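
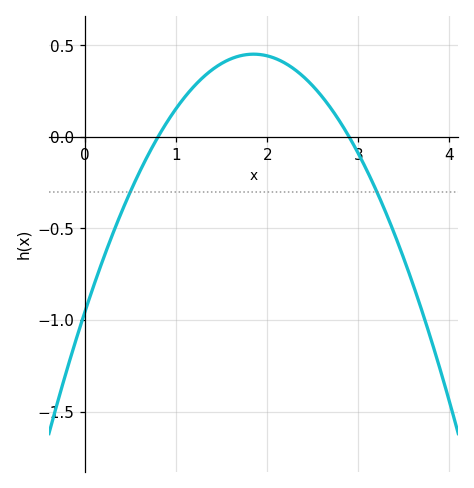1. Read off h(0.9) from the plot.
0.082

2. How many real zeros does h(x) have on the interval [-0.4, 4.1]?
2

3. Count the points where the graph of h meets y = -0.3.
2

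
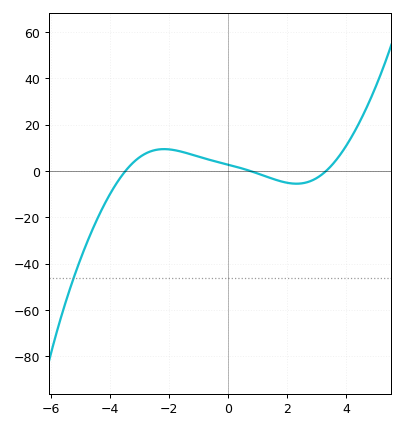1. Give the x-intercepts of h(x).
-3.47, 0.766, 3.32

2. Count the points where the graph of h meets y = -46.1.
1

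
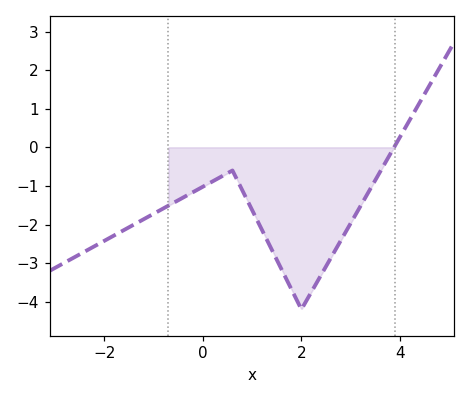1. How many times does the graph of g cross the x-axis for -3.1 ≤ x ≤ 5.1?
1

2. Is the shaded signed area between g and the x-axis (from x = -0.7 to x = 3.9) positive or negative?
negative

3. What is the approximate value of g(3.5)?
-0.9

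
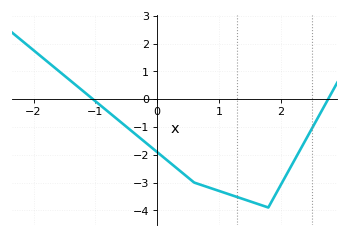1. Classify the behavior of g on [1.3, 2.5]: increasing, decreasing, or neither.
neither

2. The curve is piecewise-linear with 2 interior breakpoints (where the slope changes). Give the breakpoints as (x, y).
(0.6, -3); (1.8, -3.9)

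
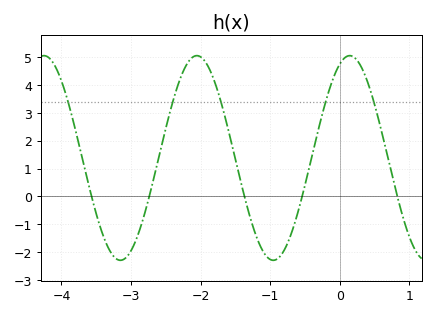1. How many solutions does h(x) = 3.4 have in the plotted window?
5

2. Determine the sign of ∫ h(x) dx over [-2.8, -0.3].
positive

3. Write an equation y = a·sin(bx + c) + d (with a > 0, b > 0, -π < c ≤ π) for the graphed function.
y = 3.67sin(2.86x + 1.16) + 1.38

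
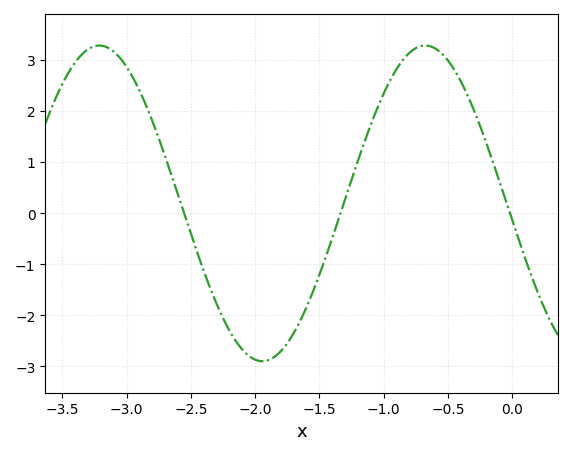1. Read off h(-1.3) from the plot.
0.3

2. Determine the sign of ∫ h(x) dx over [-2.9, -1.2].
negative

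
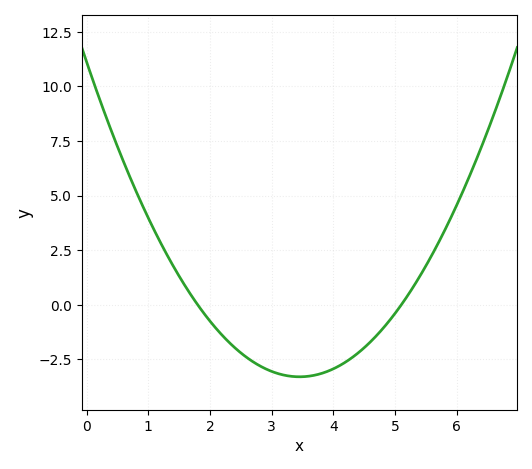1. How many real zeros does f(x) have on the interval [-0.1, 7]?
2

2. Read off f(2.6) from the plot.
-2.42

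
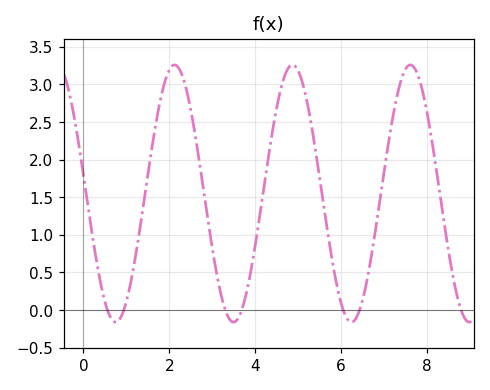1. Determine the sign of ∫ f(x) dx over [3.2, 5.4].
positive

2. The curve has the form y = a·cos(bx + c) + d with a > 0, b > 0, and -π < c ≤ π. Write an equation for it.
y = 1.71cos(2.3x + 1.4) + 1.55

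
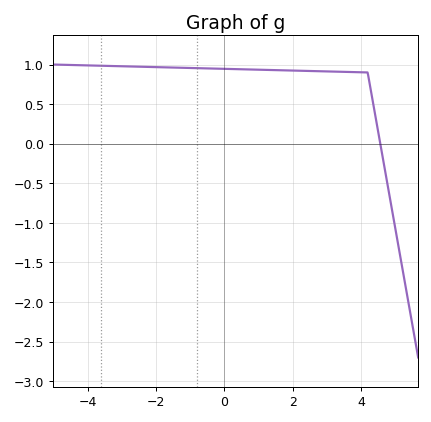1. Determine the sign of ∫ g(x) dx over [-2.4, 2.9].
positive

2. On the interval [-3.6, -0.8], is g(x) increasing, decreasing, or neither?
decreasing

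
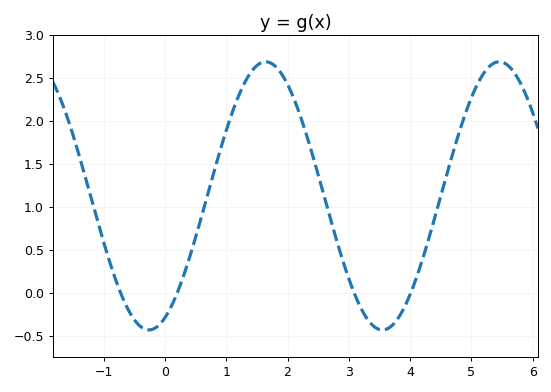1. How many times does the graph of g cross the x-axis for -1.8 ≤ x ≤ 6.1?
4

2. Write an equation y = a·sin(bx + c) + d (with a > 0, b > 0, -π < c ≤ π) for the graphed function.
y = 1.56sin(1.6x - 1.1) + 1.13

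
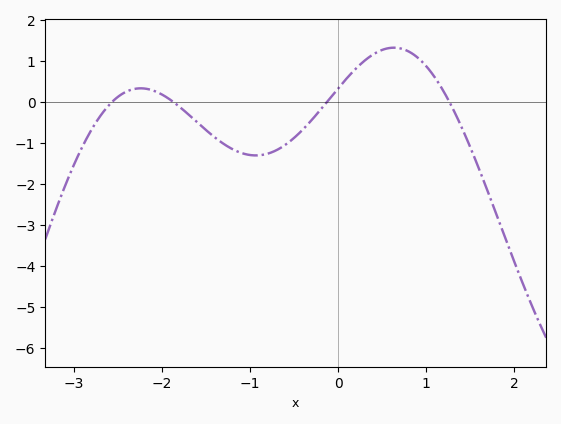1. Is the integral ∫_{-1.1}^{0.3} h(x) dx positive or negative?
negative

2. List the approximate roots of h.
-2.6, -1.9, -0.1, 1.3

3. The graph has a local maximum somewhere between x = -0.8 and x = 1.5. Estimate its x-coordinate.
0.6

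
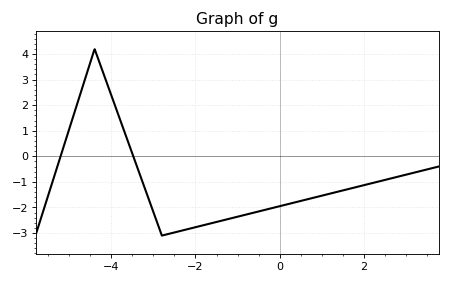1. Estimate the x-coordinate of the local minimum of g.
-2.8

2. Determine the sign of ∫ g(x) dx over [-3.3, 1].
negative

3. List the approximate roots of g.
-5.21, -3.48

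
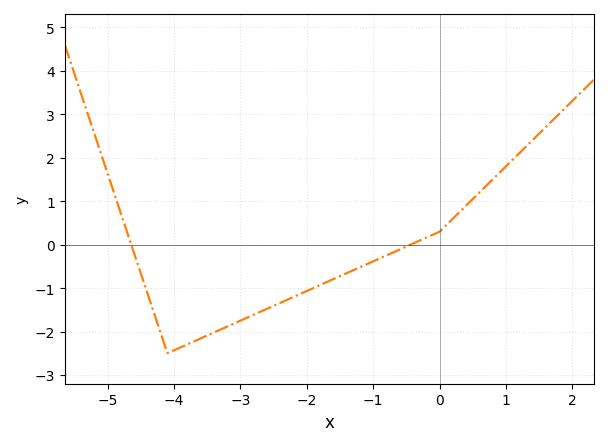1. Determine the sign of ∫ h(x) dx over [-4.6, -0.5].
negative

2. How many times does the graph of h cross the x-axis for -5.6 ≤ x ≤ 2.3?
2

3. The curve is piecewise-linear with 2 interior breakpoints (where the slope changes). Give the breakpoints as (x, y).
(-4.1, -2.5); (0, 0.3)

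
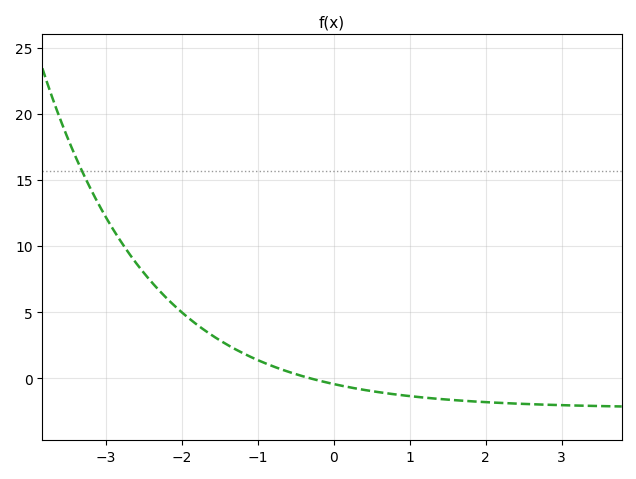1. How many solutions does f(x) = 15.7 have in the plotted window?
1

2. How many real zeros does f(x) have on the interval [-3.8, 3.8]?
1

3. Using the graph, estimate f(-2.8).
10.5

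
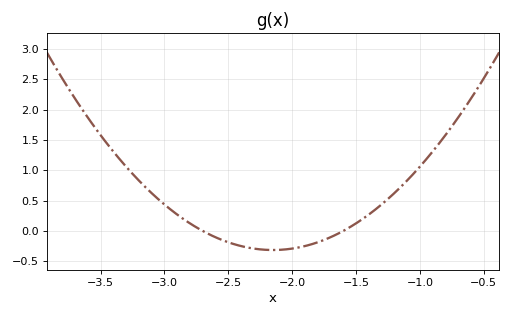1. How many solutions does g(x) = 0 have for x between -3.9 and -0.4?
2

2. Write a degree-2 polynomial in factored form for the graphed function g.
y = 1.04(x + 2.7)(x + 1.6)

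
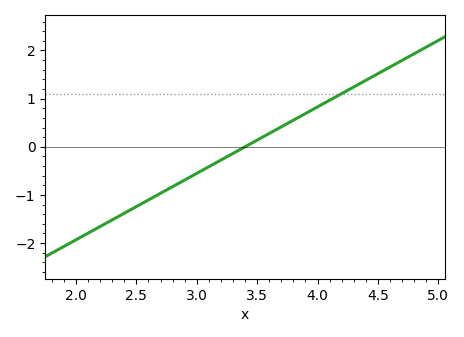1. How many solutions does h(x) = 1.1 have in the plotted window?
1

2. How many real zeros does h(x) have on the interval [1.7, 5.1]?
1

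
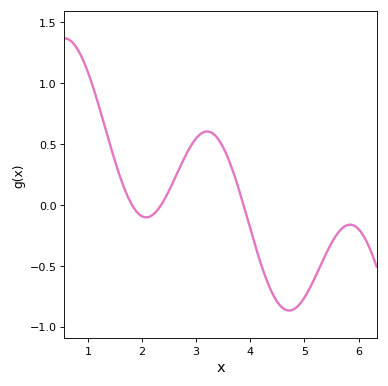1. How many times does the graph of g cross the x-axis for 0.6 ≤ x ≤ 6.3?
3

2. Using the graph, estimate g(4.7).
-0.85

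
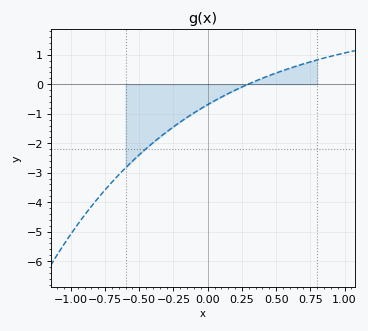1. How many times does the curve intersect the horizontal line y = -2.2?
1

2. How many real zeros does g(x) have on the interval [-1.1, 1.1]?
1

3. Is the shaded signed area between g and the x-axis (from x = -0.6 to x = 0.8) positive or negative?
negative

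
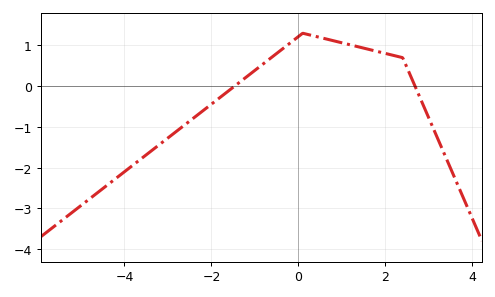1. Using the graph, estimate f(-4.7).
-2.68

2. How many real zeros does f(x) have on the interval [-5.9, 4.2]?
2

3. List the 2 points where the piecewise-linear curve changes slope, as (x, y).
(0.1, 1.3); (2.4, 0.7)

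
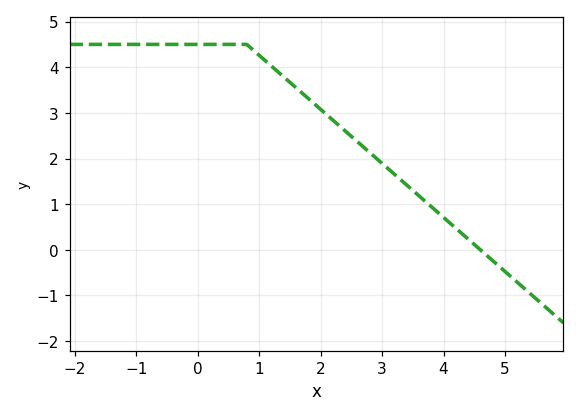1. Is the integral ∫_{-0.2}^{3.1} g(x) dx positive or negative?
positive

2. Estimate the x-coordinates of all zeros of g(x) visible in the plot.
4.6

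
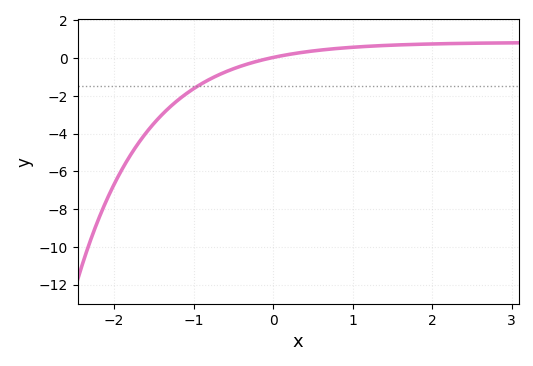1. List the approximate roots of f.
-0.033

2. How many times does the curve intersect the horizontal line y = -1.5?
1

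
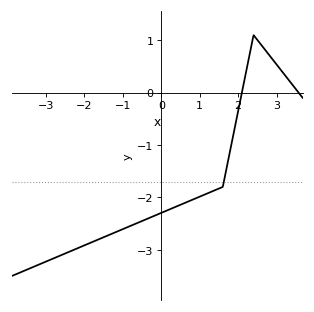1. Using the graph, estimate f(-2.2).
-3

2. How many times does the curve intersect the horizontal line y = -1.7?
1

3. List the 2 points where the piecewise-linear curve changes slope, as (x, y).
(1.6, -1.8); (2.4, 1.1)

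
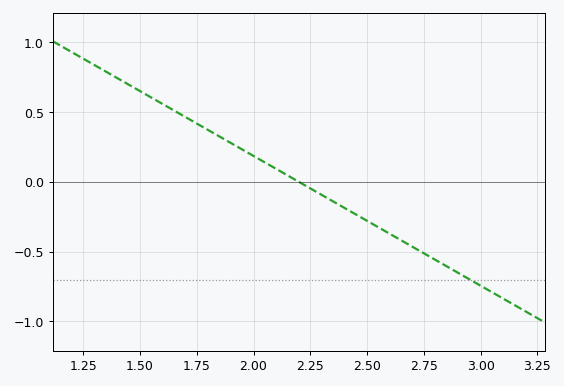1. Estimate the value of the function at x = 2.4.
-0.186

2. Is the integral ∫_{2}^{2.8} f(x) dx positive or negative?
negative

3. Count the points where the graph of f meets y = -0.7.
1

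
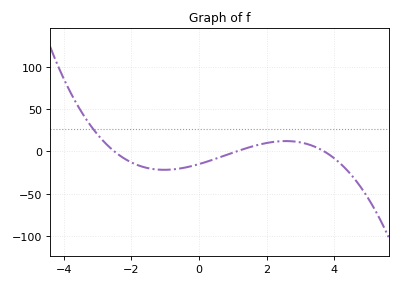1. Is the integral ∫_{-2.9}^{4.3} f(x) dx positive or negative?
negative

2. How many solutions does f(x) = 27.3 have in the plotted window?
1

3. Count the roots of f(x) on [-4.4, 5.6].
3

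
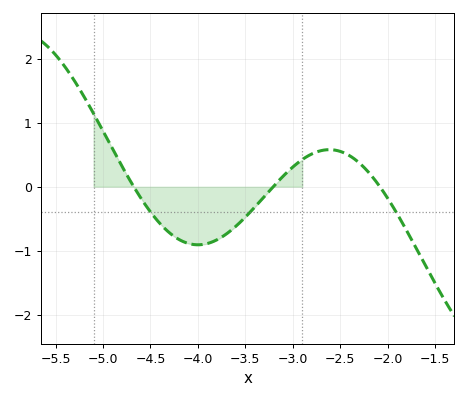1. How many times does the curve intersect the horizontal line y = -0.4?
3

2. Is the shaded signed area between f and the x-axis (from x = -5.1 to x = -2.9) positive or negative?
negative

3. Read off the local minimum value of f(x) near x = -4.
-0.908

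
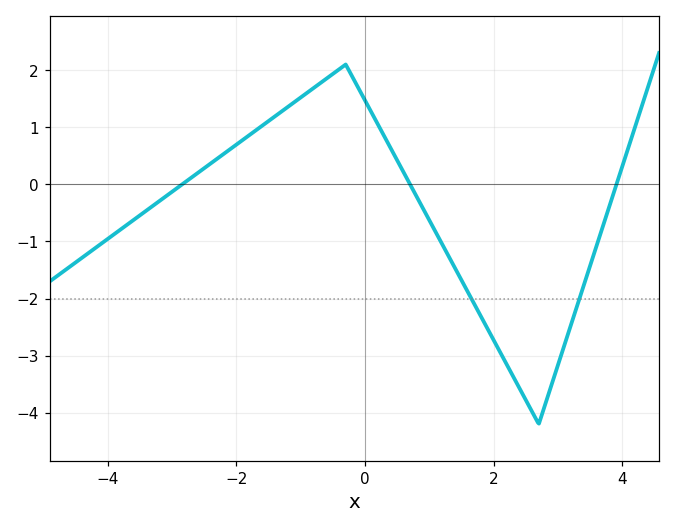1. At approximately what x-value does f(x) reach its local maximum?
-0.299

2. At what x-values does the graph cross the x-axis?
-2.84, 0.7, 3.91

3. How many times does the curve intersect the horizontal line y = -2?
2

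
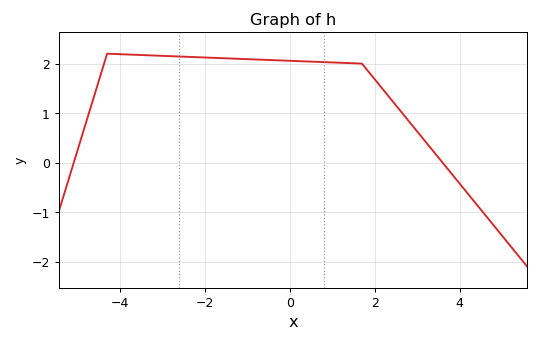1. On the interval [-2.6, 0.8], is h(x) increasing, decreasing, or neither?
decreasing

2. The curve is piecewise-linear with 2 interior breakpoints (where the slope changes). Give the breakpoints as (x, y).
(-4.3, 2.2); (1.7, 2)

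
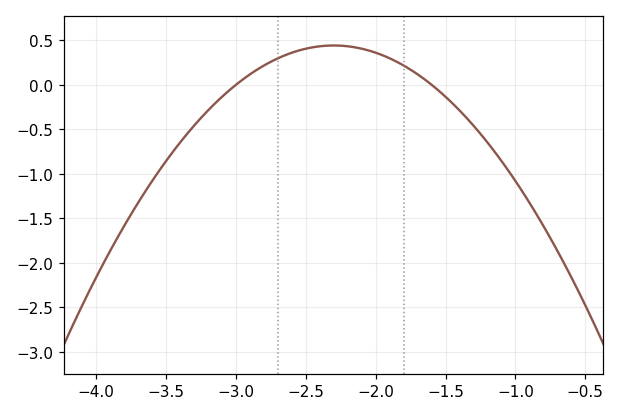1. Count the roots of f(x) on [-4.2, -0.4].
2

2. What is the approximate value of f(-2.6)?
0.36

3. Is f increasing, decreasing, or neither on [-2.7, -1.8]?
neither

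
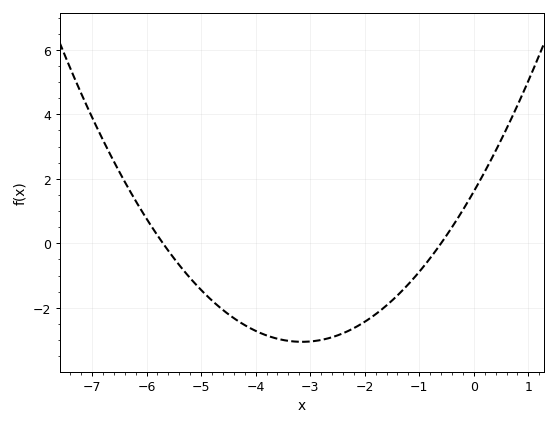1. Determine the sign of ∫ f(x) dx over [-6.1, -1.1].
negative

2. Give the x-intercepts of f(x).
-5.7, -0.6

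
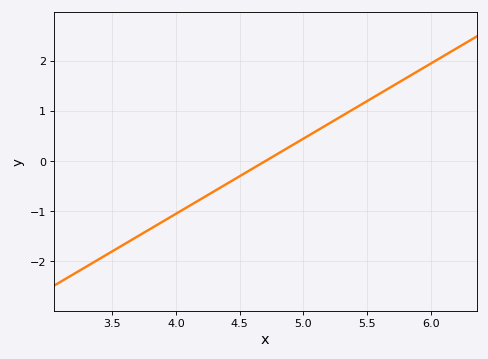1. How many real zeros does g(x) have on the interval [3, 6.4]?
1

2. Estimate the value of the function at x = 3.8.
-1.35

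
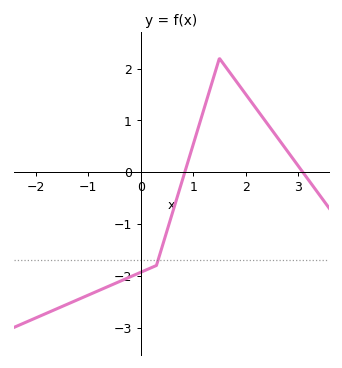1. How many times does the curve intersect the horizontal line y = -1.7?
1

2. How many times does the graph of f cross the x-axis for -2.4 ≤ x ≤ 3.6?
2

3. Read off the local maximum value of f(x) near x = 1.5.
2.2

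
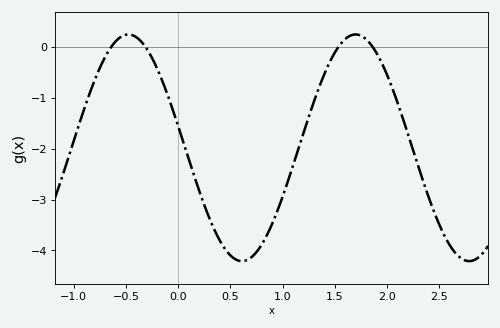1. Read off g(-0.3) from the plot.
0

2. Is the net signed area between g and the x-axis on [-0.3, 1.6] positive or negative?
negative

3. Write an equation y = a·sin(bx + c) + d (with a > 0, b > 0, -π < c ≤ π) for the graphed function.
y = 2.23sin(2.9x + 3) - 1.98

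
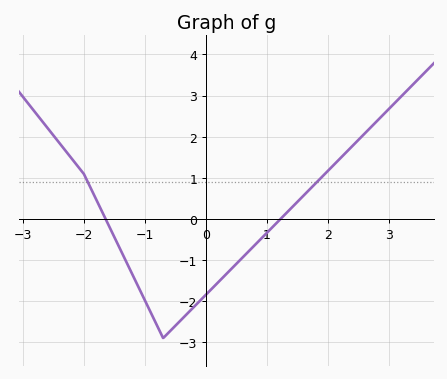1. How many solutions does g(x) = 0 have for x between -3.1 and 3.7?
2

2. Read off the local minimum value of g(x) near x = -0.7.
-2.9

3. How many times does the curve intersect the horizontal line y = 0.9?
2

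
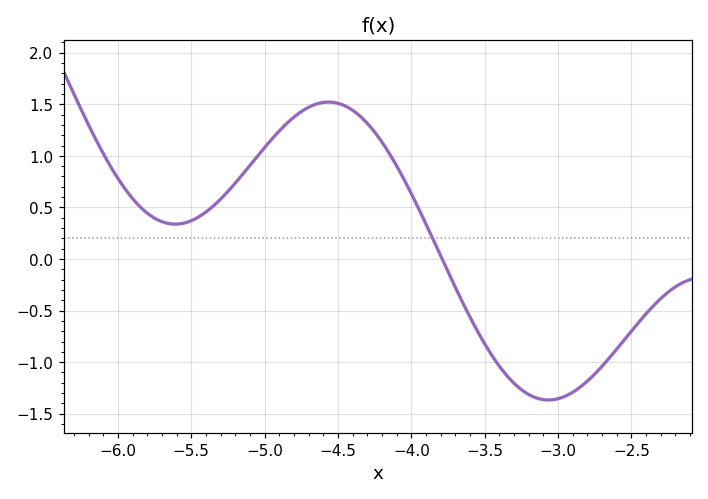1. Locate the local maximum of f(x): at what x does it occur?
-4.56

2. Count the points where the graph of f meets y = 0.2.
1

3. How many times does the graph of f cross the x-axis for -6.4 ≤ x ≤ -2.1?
1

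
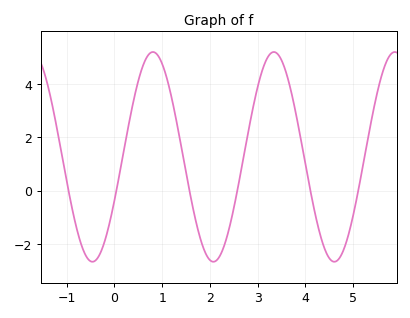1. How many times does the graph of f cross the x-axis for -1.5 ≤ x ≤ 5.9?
6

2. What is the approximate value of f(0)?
-0.4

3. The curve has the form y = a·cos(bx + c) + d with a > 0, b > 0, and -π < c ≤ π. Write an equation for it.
y = 3.93cos(2.5x - 2) + 1.26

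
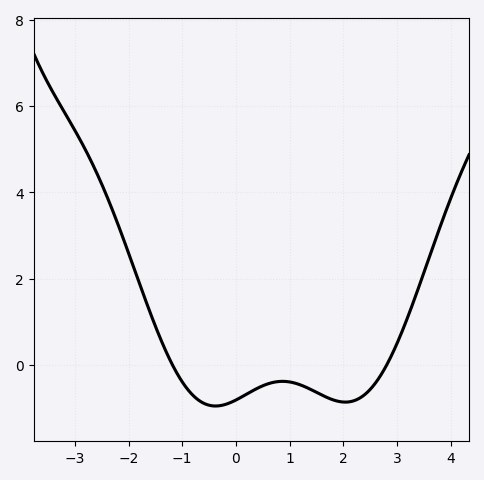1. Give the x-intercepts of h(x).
-1.2, 2.8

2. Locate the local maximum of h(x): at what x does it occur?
0.8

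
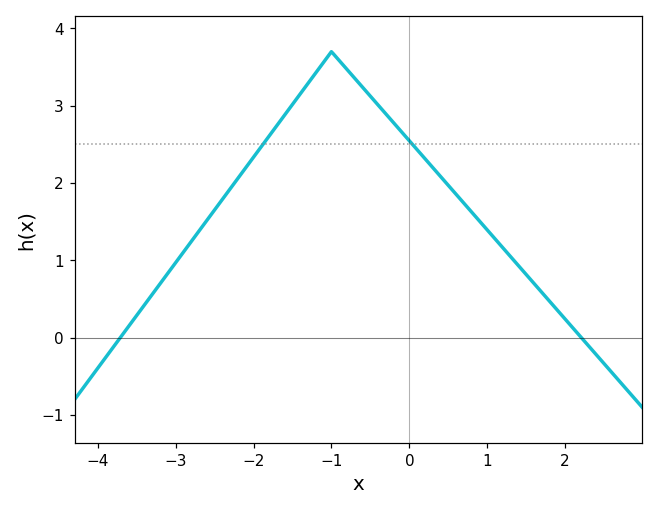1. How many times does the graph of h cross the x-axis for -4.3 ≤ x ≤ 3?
2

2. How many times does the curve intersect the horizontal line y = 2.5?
2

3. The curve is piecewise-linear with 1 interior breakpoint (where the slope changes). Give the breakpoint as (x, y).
(-1, 3.7)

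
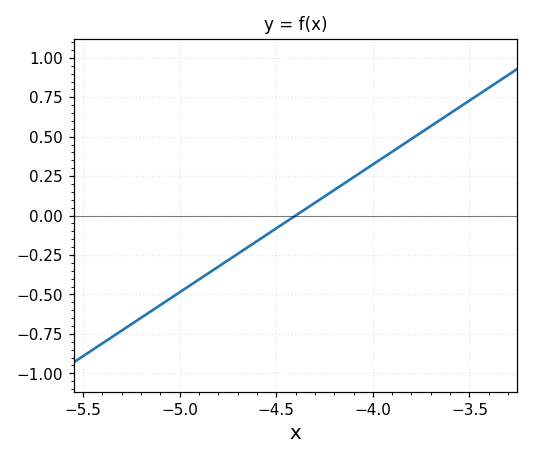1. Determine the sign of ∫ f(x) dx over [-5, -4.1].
negative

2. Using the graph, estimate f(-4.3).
0.1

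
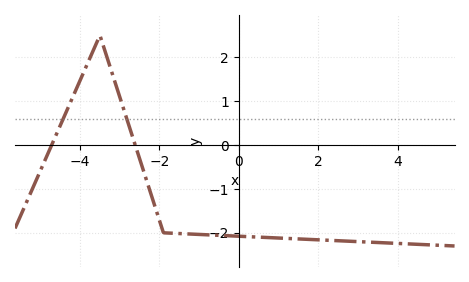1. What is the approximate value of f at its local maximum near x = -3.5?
2.5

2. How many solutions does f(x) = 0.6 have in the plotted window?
2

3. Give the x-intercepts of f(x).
-4.8, -2.6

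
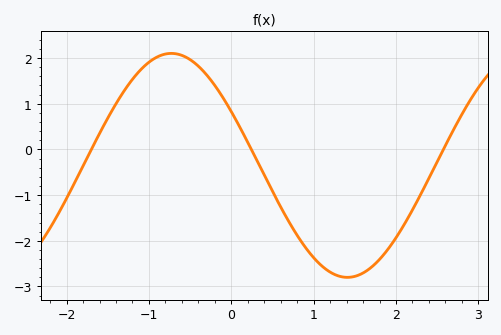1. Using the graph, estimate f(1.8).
-2.41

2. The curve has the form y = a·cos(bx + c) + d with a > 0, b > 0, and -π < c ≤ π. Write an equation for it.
y = 2.45cos(1.47x + 1.07) - 0.35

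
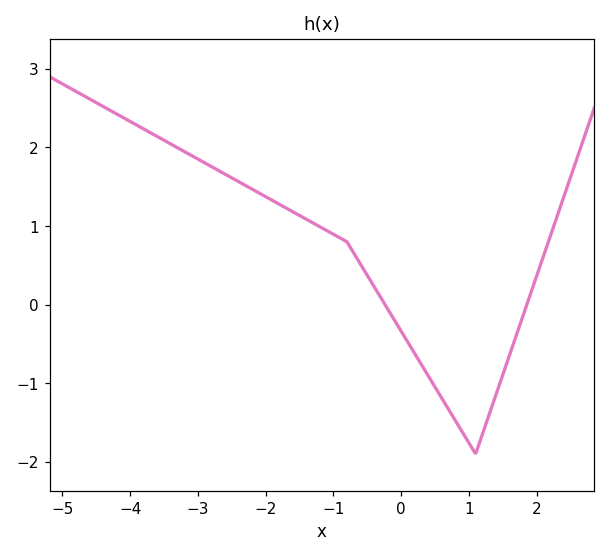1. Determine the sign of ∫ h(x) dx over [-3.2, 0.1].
positive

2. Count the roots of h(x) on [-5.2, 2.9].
2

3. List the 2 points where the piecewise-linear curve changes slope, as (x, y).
(-0.8, 0.8); (1.1, -1.9)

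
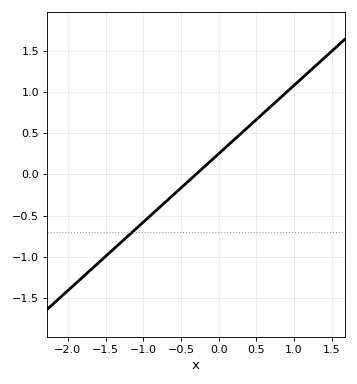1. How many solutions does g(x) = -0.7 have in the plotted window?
1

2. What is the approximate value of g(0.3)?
0.498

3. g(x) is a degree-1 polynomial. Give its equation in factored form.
y = 0.83(x + 0.3)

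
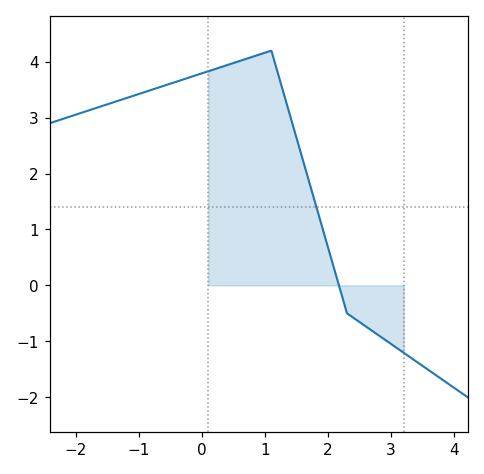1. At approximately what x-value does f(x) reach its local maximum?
1.1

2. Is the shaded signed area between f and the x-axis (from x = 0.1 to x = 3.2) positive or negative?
positive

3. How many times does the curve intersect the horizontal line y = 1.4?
1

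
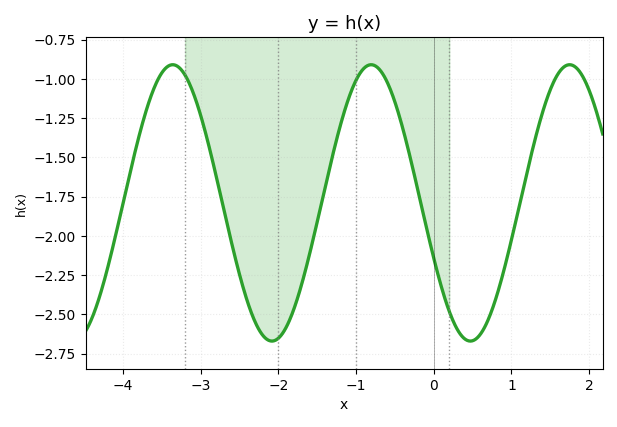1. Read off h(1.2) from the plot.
-1.6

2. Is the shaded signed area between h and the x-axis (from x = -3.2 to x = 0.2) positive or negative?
negative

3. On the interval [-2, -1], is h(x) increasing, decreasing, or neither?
increasing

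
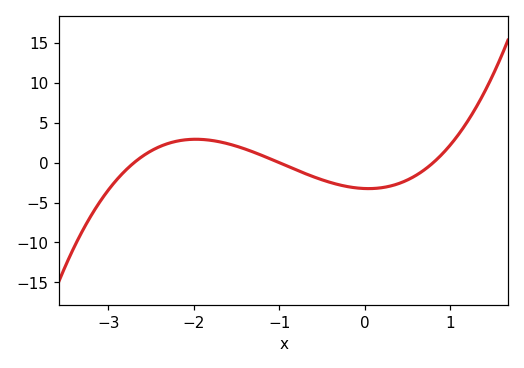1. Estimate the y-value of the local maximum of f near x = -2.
3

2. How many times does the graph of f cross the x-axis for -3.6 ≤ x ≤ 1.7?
3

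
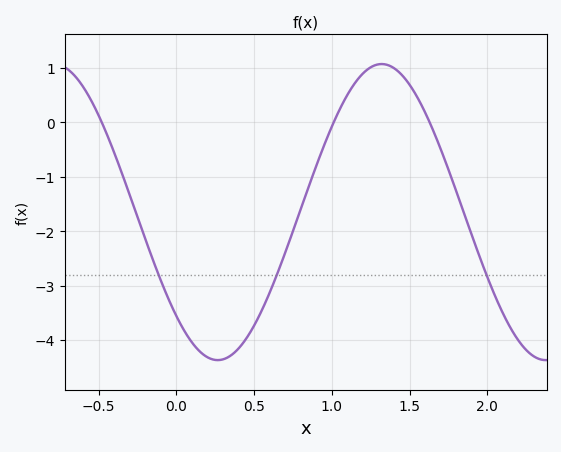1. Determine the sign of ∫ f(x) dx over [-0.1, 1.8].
negative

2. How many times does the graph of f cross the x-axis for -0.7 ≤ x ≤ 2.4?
3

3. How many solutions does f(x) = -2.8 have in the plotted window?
3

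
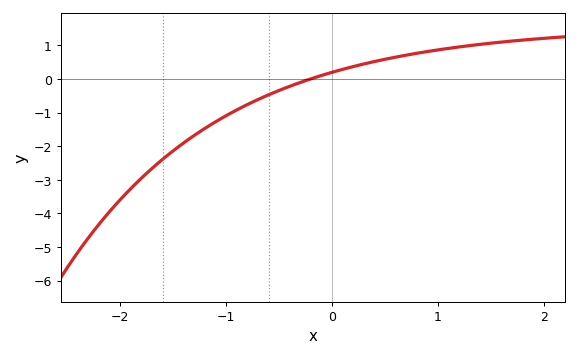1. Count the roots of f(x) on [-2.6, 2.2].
1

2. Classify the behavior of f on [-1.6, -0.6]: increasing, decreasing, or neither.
increasing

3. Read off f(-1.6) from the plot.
-2.4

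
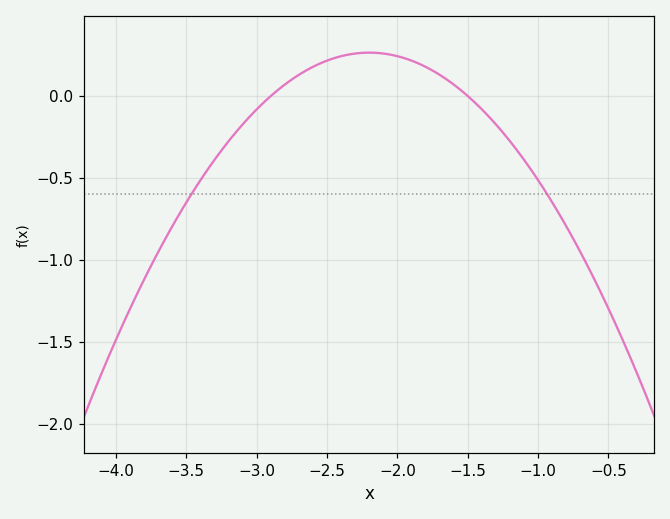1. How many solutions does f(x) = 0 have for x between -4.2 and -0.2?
2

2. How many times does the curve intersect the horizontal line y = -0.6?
2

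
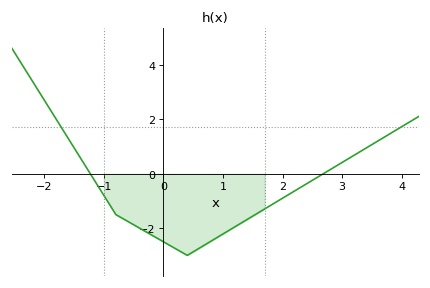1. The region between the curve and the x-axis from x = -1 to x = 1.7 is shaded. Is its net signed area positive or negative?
negative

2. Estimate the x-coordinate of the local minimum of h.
0.4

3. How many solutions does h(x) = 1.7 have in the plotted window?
2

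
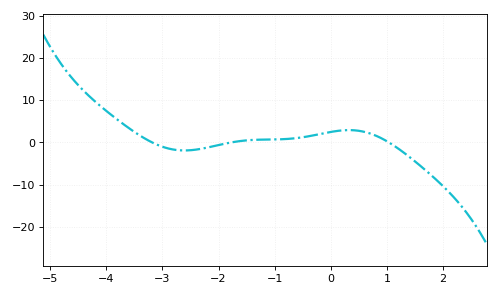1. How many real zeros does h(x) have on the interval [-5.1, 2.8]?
3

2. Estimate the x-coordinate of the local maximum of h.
0.324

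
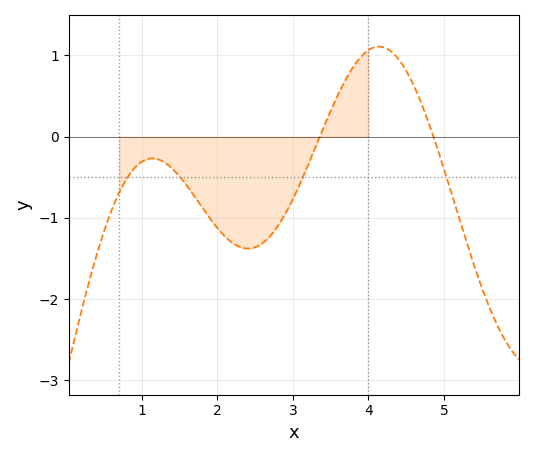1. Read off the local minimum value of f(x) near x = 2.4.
-1.38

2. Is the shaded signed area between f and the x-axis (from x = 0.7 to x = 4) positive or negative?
negative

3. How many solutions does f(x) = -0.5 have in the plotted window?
4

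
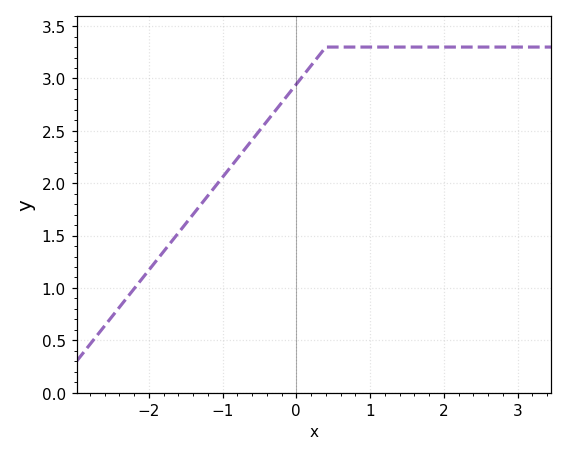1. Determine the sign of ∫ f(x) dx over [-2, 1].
positive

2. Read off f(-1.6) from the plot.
1.52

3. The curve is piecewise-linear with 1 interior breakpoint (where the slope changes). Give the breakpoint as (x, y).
(0.4, 3.3)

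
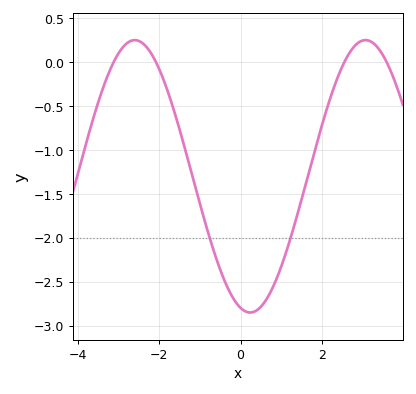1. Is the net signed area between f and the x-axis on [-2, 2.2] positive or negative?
negative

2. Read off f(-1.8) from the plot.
-0.315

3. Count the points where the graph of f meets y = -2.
2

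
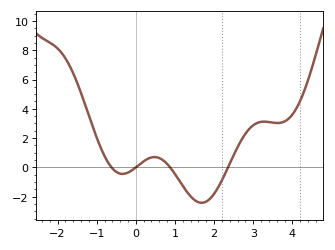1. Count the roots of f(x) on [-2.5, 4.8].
4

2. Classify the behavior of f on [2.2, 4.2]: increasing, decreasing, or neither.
neither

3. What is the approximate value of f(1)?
-0.4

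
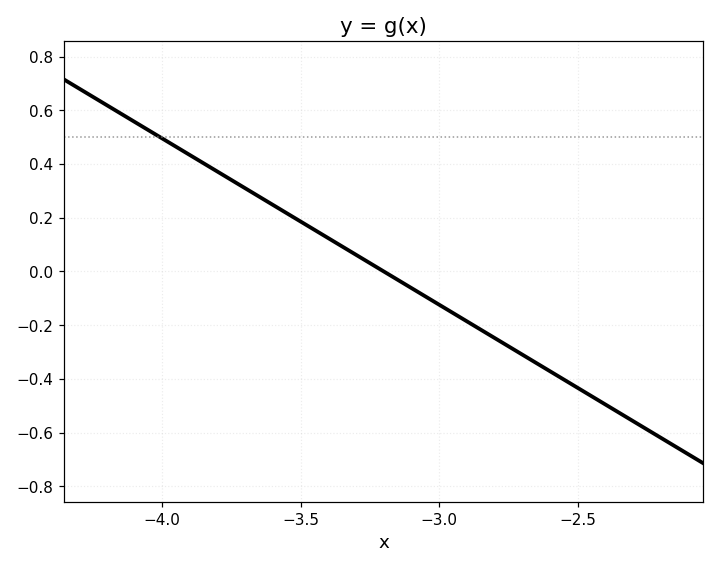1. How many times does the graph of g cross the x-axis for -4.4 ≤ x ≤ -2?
1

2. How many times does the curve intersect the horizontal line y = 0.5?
1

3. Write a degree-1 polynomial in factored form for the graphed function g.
y = -0.62(x + 3.2)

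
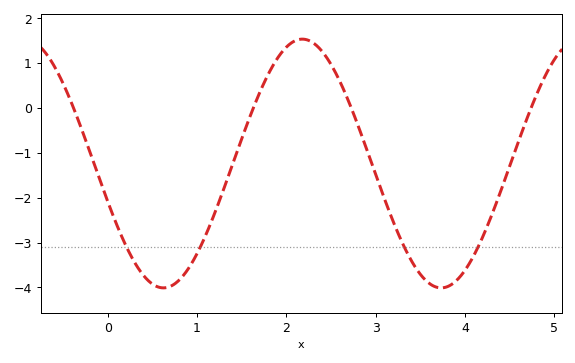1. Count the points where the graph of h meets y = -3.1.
4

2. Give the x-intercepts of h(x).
-0.383, 1.63, 2.73, 4.74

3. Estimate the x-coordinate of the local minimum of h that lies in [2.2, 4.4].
3.74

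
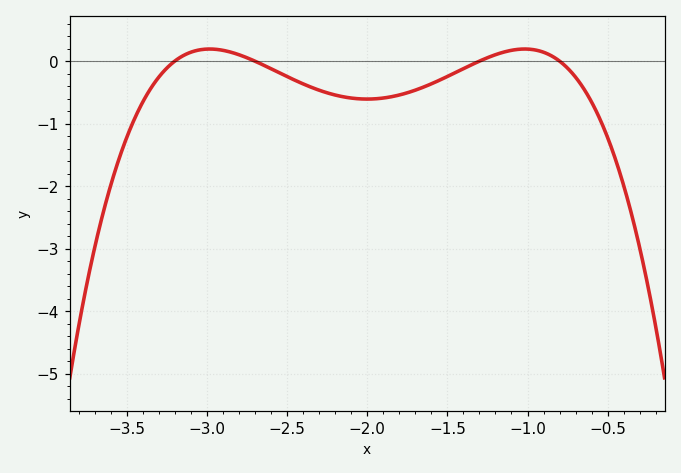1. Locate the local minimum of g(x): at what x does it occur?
-2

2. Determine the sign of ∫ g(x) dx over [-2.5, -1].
negative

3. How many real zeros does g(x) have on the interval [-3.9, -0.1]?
4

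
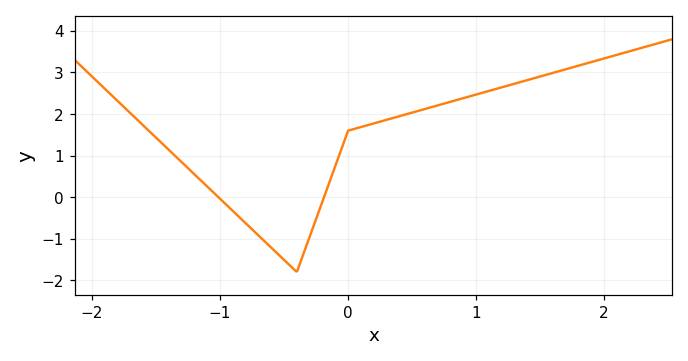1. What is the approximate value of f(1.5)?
2.9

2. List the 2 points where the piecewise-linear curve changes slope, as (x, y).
(-0.4, -1.8); (0, 1.6)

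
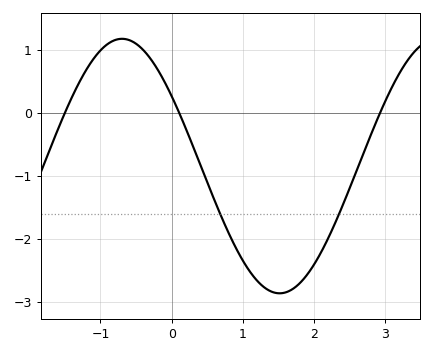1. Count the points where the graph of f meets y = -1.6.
2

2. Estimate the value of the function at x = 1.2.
-2.66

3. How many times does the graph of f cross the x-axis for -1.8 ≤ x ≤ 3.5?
3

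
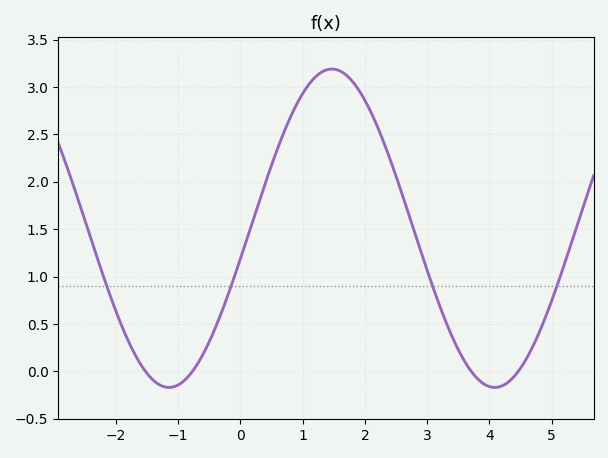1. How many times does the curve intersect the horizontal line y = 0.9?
4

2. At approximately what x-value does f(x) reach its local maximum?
1.47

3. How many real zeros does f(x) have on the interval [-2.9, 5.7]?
4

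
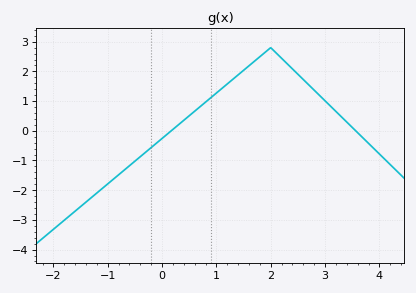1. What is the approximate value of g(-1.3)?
-2.2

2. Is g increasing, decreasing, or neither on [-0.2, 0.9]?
increasing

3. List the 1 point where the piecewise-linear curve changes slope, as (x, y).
(2, 2.8)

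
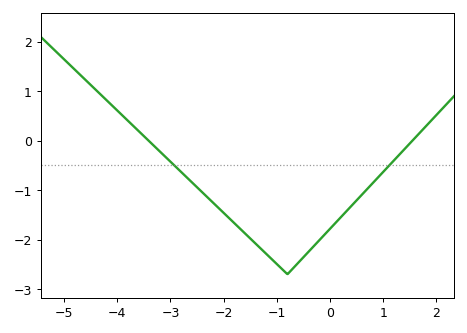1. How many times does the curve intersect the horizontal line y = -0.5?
2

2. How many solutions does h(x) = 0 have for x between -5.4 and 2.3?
2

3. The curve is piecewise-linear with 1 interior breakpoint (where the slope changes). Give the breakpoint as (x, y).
(-0.8, -2.7)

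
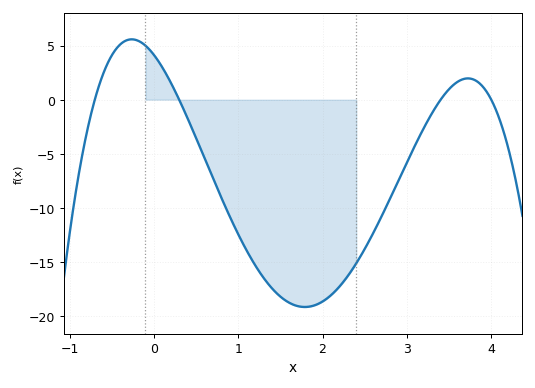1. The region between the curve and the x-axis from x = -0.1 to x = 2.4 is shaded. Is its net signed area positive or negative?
negative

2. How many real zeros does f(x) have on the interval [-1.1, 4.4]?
4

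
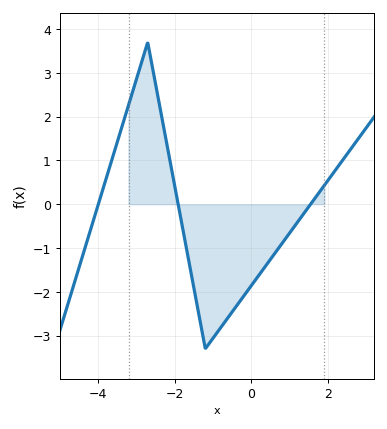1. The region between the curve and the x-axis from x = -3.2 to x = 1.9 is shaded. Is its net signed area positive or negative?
negative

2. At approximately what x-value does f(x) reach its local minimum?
-1.2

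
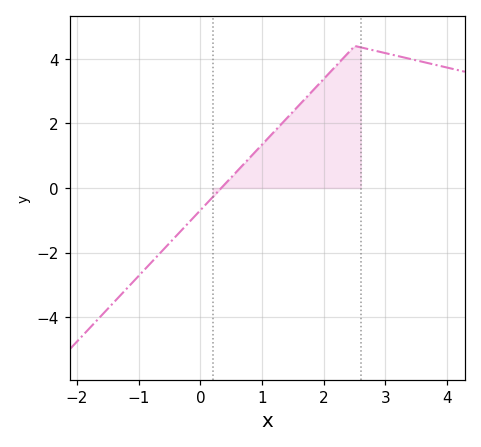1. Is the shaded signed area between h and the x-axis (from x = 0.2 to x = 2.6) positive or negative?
positive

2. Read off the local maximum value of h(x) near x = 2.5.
4.4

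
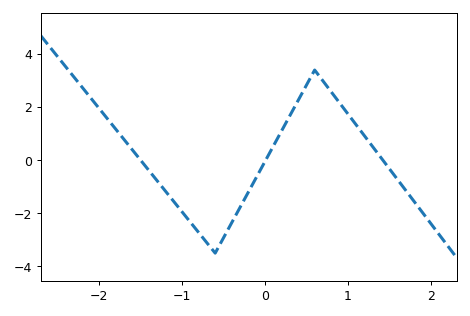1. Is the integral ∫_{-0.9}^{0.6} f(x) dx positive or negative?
negative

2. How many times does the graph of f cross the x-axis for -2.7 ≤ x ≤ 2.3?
3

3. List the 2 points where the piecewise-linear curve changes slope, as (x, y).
(-0.6, -3.5); (0.6, 3.4)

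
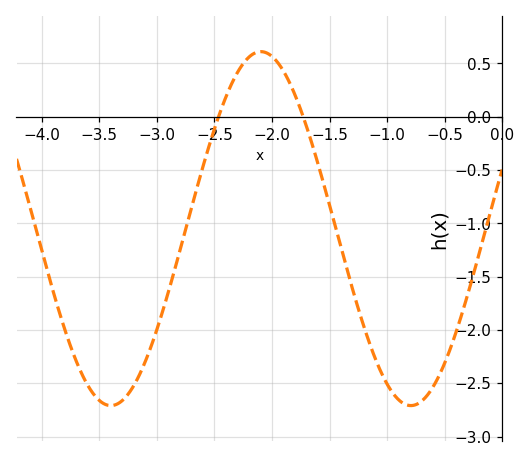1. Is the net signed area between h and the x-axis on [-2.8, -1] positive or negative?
negative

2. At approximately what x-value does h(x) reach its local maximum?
-2.1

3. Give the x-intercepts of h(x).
-2.46, -1.73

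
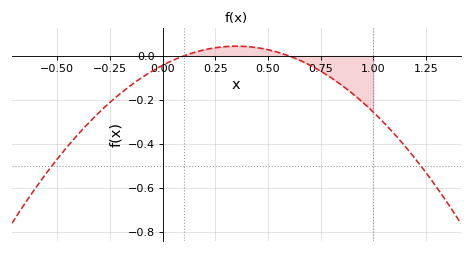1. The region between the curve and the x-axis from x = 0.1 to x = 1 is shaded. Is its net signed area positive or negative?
negative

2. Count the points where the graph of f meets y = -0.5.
2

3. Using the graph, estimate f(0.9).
-0.18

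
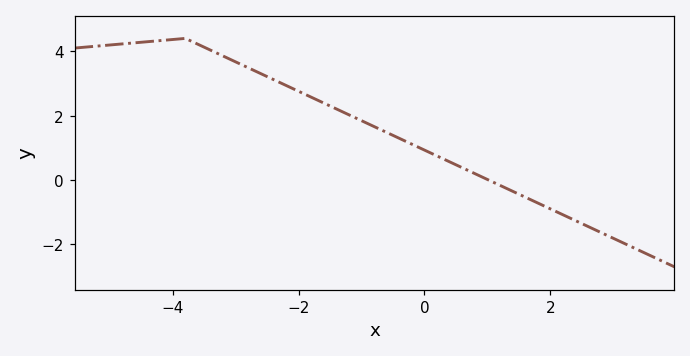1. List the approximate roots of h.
1.02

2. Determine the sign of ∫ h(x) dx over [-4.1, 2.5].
positive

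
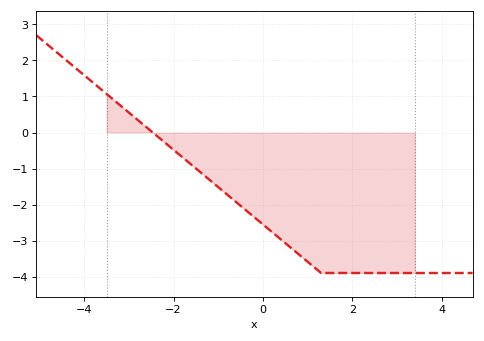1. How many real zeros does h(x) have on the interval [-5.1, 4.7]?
1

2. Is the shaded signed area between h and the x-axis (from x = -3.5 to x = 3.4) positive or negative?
negative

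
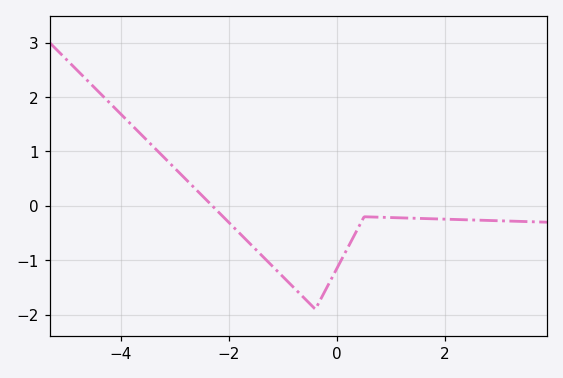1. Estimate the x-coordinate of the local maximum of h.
0.6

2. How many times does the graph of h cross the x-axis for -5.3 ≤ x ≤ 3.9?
1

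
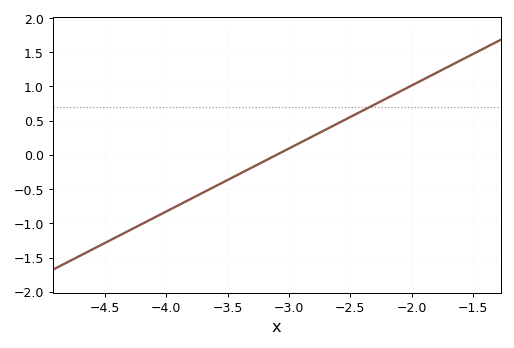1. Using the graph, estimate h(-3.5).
-0.368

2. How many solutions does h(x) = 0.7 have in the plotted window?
1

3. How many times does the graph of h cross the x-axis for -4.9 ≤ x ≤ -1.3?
1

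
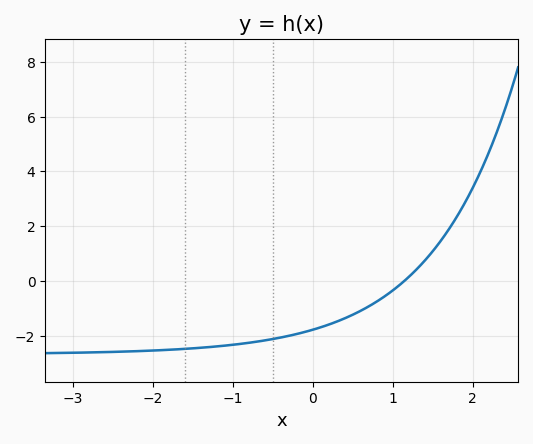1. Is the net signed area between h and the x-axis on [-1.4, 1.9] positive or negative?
negative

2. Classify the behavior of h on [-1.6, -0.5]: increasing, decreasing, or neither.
increasing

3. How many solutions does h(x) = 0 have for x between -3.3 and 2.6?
1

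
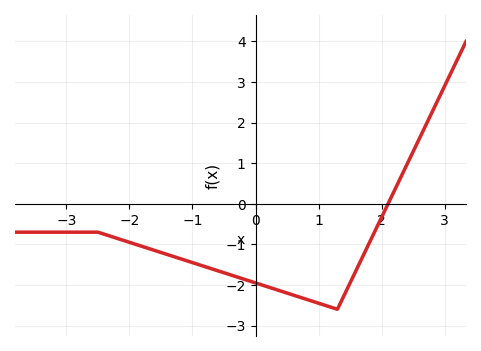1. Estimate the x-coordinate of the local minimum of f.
1.3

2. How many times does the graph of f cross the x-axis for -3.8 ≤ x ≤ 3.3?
1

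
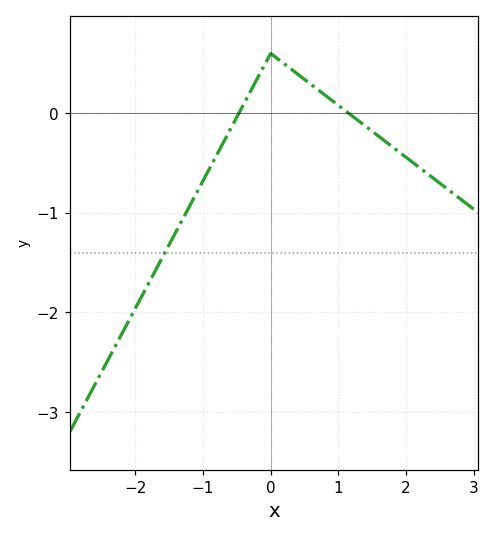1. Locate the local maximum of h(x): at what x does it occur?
0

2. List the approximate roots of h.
-0.5, 1.2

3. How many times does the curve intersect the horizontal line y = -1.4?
1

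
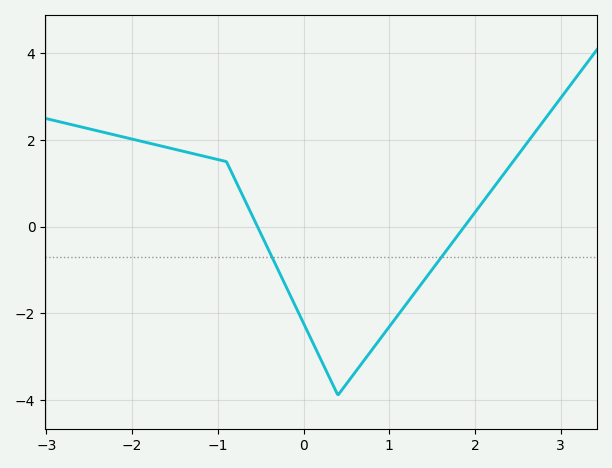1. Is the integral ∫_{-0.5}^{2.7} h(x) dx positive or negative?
negative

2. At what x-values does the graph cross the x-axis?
-0.5, 1.9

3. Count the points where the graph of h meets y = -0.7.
2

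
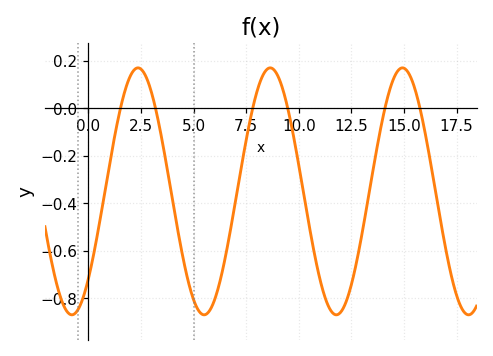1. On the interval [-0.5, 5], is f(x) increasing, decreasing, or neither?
neither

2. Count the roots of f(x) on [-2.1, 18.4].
6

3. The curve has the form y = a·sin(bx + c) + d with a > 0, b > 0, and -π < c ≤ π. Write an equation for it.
y = 0.52sin(1x - 0.79) - 0.35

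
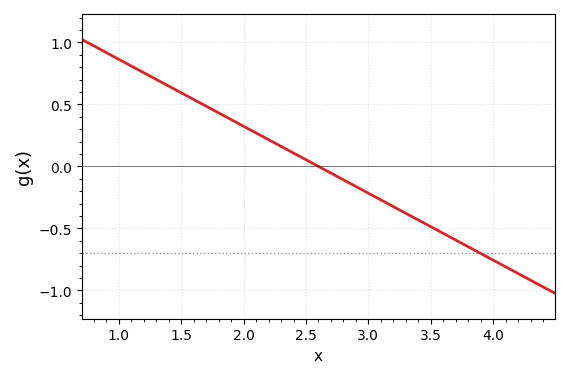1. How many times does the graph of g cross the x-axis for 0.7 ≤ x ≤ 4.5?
1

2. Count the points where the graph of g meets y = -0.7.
1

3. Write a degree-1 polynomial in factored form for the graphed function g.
y = -0.54(x - 2.6)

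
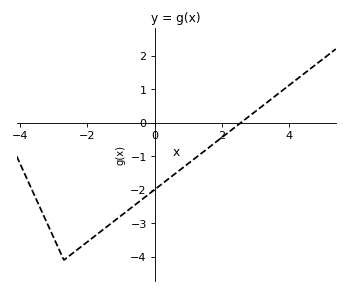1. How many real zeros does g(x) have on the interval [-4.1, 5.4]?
1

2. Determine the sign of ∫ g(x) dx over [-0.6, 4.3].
negative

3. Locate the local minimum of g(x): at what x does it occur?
-2.7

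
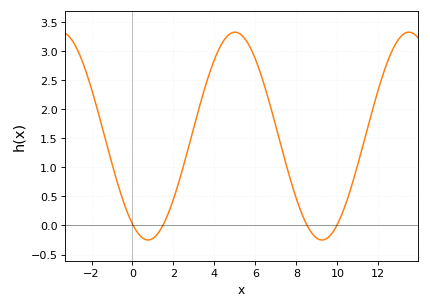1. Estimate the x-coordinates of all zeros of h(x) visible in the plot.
0, 1.4, 8.6, 10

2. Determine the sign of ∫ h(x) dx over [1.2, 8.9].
positive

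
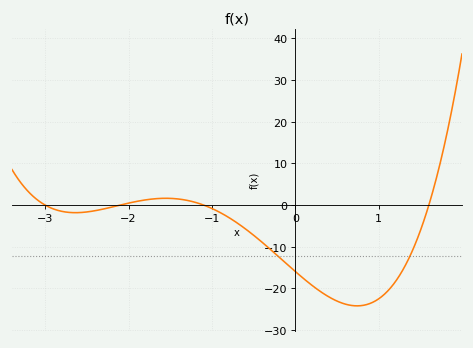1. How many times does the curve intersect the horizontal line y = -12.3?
2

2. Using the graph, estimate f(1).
-22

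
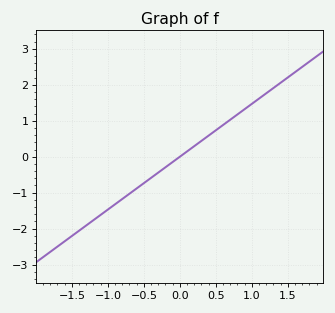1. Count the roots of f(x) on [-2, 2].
1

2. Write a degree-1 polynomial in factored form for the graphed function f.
y = 1.47(x - 0)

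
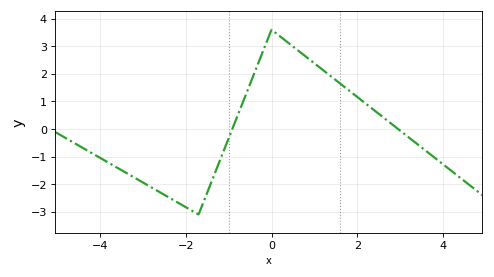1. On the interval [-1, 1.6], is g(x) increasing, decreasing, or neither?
neither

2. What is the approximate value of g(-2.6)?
-2.3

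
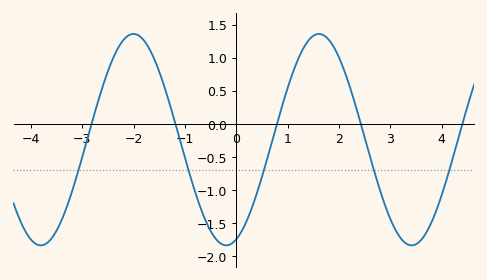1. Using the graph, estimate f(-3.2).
-1.05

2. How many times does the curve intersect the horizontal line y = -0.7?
5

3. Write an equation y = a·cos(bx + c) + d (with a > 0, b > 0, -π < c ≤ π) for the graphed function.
y = 1.6cos(1.7x - 2.8) - 0.24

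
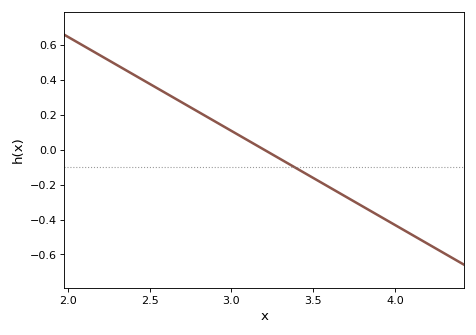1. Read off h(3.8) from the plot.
-0.324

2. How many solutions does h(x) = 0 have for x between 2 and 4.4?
1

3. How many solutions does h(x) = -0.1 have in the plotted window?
1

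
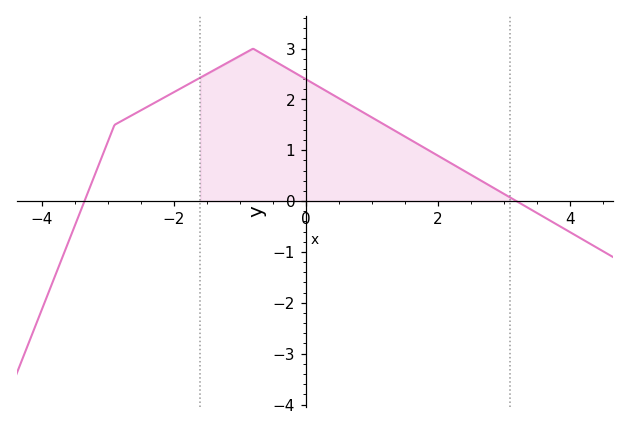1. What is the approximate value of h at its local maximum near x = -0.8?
3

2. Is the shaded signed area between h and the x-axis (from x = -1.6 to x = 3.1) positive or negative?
positive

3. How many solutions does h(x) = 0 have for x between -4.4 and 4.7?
2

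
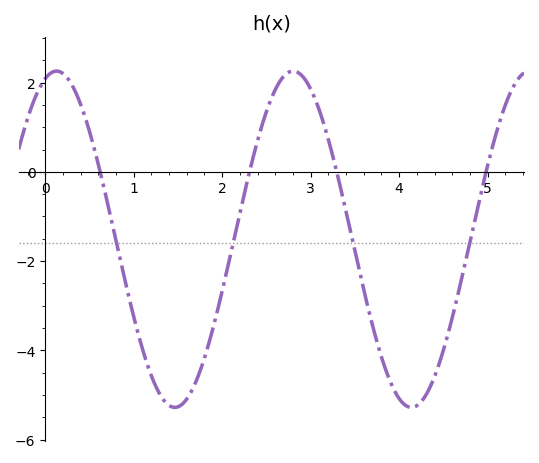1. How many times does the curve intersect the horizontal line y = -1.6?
4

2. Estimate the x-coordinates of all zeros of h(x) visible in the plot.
0.6, 2.3, 3.3, 5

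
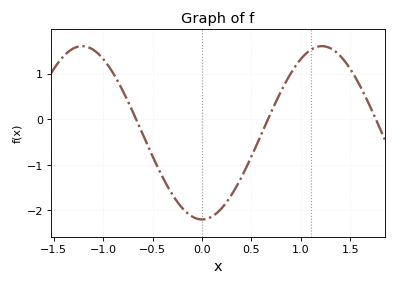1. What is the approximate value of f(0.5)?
-0.819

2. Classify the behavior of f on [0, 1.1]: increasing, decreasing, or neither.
increasing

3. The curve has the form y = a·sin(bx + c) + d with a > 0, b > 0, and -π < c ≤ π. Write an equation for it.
y = 1.9sin(2.59x - 1.57) - 0.3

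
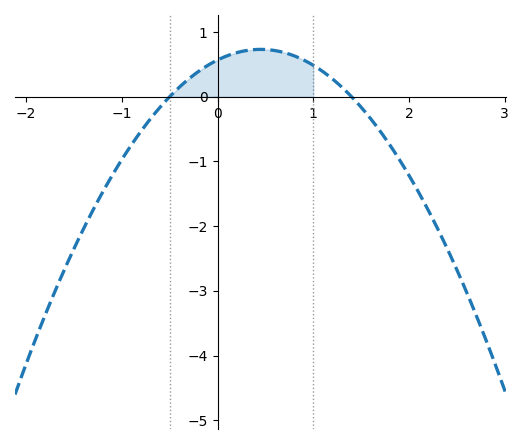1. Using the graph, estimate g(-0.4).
0.1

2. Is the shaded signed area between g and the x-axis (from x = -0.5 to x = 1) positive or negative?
positive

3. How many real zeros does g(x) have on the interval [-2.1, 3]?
2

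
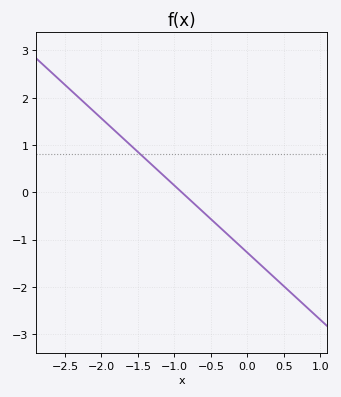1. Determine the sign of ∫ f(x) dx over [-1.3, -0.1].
negative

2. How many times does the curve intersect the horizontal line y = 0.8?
1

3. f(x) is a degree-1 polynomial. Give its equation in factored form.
y = -1.42(x + 0.9)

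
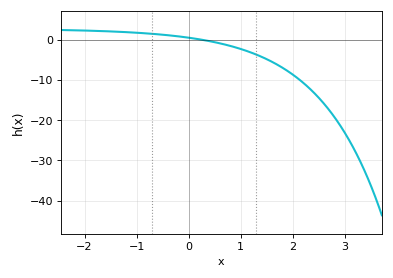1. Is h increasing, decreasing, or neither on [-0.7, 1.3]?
decreasing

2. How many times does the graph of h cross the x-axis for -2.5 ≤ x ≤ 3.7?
1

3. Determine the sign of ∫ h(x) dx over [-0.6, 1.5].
negative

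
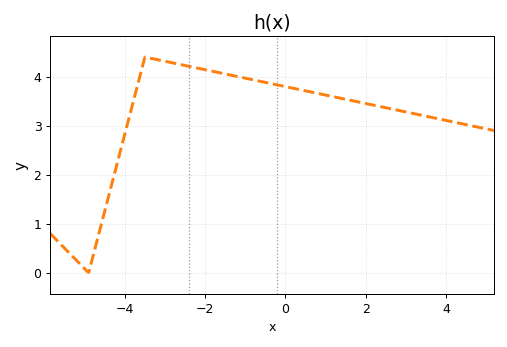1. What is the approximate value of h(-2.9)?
4.3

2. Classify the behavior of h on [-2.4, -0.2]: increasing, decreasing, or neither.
decreasing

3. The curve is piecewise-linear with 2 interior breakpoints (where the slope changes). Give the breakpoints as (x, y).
(-4.9, 0); (-3.5, 4.4)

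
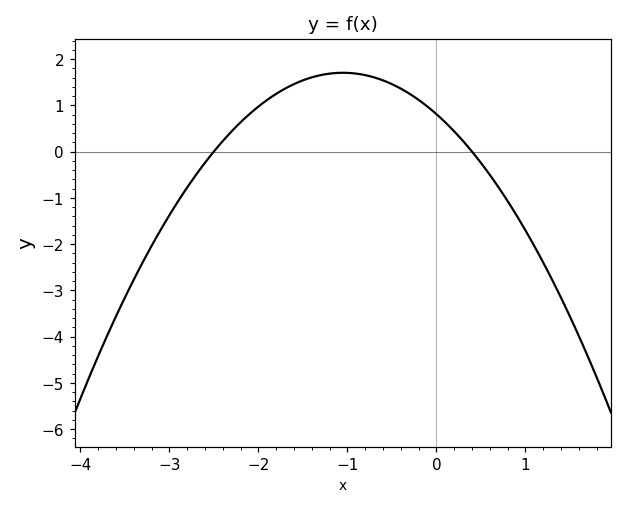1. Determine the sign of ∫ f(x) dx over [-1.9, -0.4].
positive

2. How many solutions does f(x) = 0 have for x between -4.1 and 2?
2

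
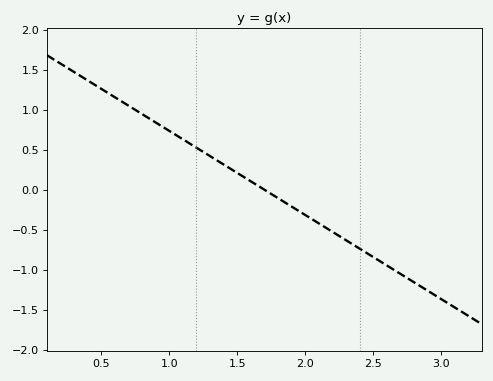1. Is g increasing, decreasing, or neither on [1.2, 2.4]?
decreasing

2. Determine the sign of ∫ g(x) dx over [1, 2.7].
negative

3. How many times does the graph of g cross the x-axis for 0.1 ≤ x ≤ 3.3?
1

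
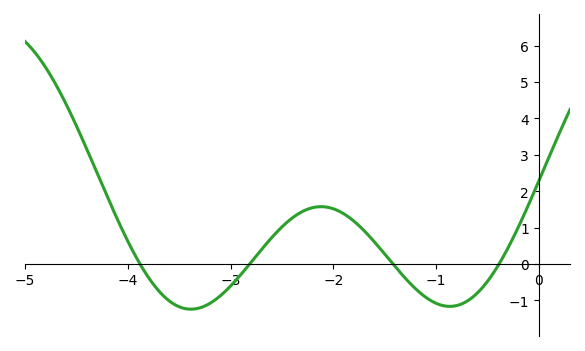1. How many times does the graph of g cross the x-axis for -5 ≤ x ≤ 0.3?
4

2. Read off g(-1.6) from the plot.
0.608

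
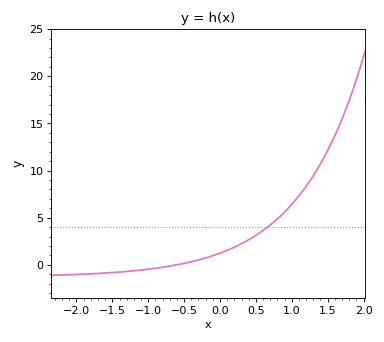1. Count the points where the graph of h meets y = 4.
1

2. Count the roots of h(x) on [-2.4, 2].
1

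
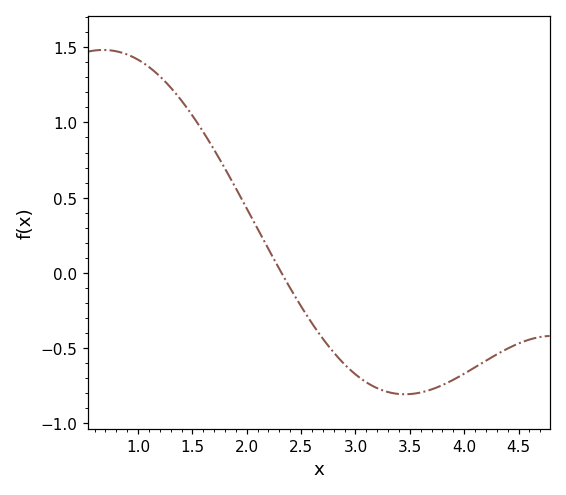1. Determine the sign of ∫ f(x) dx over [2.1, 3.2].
negative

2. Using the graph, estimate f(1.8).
0.7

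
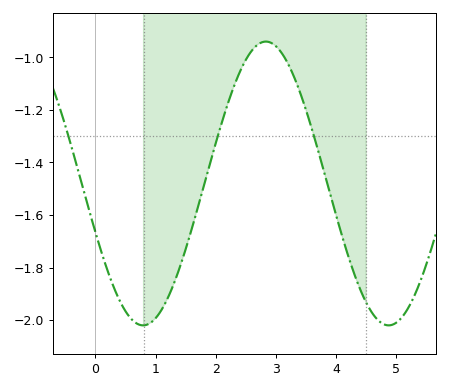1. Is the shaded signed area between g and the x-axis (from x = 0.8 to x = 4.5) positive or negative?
negative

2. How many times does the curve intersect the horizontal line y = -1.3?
3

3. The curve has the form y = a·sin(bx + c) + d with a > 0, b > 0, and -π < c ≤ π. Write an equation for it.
y = 0.54sin(1.5x - 2.8) - 1.48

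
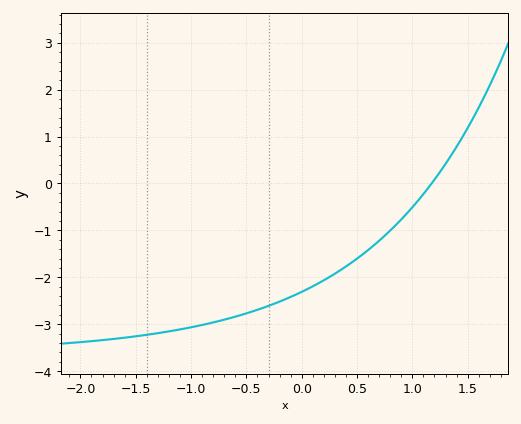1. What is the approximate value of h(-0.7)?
-2.9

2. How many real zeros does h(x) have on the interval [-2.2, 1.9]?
1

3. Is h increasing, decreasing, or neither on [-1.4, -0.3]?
increasing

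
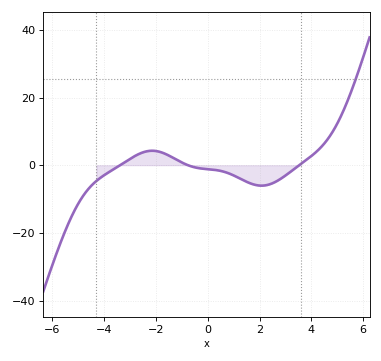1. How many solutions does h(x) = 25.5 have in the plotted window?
1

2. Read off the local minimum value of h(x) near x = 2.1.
-6.04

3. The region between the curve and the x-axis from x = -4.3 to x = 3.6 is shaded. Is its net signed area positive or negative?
negative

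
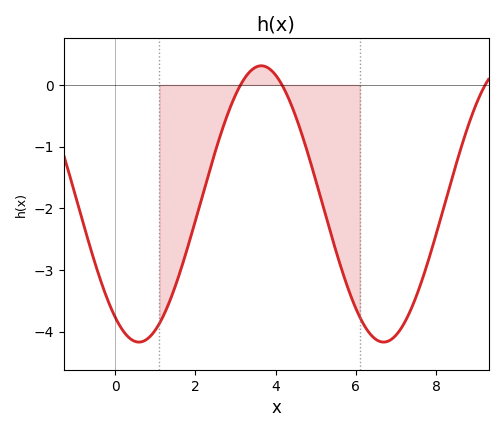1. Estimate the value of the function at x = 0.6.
-4.17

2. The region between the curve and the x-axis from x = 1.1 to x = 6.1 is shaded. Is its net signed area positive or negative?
negative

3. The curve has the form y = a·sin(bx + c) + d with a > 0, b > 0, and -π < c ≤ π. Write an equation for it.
y = 2.24sin(1.03x - 2.18) - 1.93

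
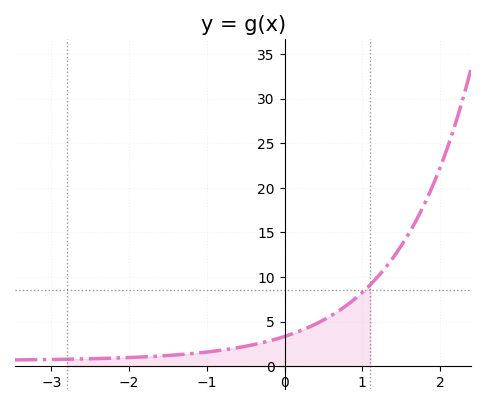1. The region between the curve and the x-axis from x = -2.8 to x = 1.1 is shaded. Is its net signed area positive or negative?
positive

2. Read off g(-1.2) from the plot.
1.42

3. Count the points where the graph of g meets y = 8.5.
1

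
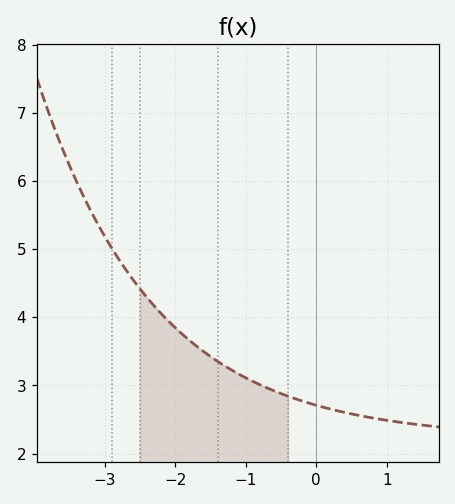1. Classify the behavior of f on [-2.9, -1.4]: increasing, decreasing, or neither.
decreasing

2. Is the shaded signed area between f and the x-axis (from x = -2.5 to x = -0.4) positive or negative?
positive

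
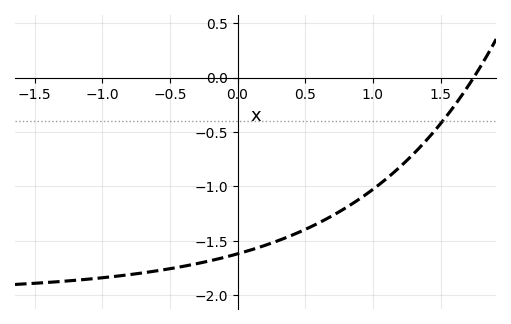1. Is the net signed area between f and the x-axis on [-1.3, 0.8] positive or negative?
negative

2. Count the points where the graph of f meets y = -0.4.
1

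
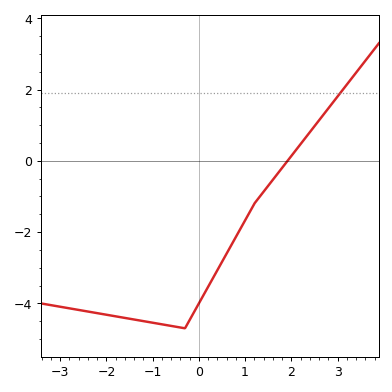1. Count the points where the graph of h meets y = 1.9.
1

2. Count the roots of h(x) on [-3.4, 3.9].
1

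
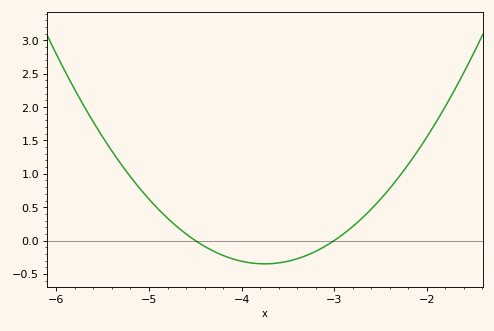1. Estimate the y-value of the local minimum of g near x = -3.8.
-0.35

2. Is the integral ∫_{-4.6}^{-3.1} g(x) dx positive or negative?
negative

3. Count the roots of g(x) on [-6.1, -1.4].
2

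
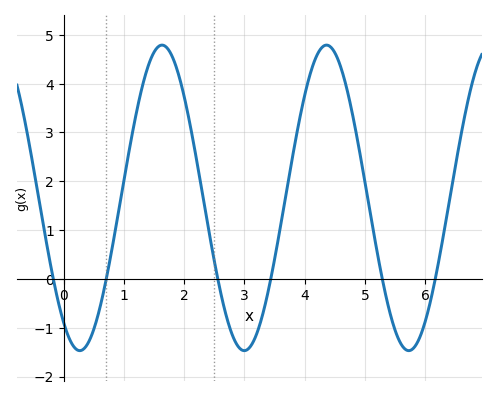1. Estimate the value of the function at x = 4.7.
3.9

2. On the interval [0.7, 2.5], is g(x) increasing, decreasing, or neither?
neither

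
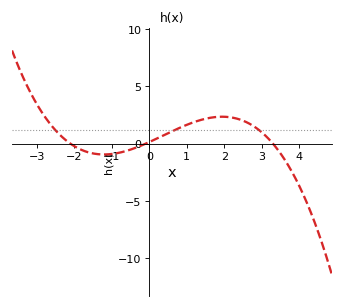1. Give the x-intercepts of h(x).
-2.1, -0.1, 3.3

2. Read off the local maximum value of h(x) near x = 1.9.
2.35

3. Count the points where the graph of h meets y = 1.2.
3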